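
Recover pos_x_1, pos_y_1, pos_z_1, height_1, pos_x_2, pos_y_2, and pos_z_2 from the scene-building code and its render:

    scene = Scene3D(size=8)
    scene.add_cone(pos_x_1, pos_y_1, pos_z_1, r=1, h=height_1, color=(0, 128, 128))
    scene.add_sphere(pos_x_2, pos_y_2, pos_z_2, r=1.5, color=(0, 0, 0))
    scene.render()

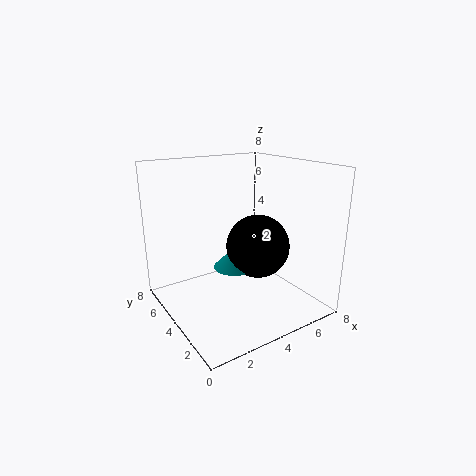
pos_x_1 = 2.5
pos_y_1 = 2
pos_z_1 = 3.5
height_1 = 1
pos_x_2 = 3.5
pos_y_2 = 1.5
pos_z_2 = 4.5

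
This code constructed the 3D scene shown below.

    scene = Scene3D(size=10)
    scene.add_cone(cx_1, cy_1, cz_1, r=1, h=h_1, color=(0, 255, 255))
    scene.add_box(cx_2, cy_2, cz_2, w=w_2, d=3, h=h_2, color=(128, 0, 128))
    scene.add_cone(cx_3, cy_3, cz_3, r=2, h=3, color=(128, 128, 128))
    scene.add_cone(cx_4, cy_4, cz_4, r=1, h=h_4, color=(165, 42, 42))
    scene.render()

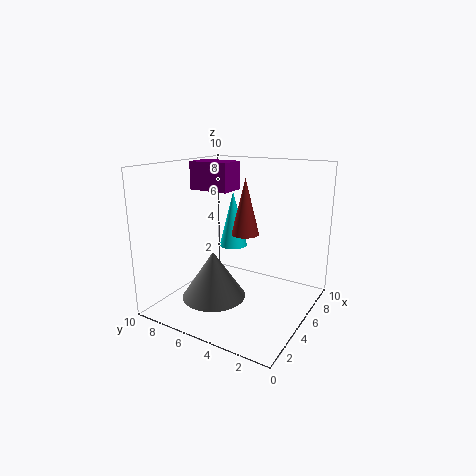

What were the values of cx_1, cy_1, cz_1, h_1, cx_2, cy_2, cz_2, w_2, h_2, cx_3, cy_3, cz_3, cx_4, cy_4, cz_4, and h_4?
cx_1 = 6
cy_1 = 6
cz_1 = 4
h_1 = 4
cx_2 = 5
cy_2 = 6
cz_2 = 8
w_2 = 2
h_2 = 2
cx_3 = 2
cy_3 = 5
cz_3 = 2
cx_4 = 6
cy_4 = 5
cz_4 = 5
h_4 = 4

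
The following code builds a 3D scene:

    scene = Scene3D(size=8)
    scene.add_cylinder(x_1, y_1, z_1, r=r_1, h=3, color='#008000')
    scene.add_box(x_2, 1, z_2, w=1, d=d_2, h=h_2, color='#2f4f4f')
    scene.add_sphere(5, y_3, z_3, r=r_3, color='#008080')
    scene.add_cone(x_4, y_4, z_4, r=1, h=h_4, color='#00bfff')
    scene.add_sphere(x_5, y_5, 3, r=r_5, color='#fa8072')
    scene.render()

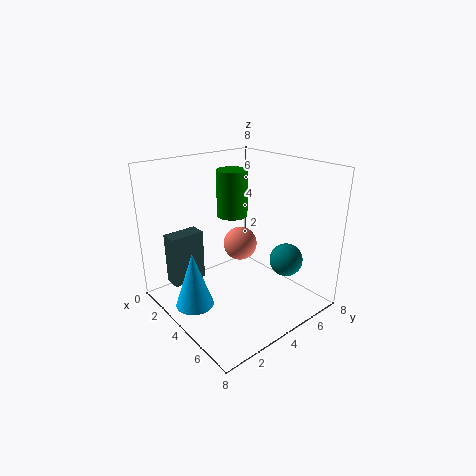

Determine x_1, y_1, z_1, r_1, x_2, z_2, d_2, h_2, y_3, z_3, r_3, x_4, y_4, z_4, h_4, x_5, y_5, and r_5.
x_1 = 1, y_1 = 6, z_1 = 4, r_1 = 1, x_2 = 1, z_2 = 1, d_2 = 2, h_2 = 3, y_3 = 7, z_3 = 2, r_3 = 1, x_4 = 4, y_4 = 1, z_4 = 1, h_4 = 3, x_5 = 3, y_5 = 5, r_5 = 1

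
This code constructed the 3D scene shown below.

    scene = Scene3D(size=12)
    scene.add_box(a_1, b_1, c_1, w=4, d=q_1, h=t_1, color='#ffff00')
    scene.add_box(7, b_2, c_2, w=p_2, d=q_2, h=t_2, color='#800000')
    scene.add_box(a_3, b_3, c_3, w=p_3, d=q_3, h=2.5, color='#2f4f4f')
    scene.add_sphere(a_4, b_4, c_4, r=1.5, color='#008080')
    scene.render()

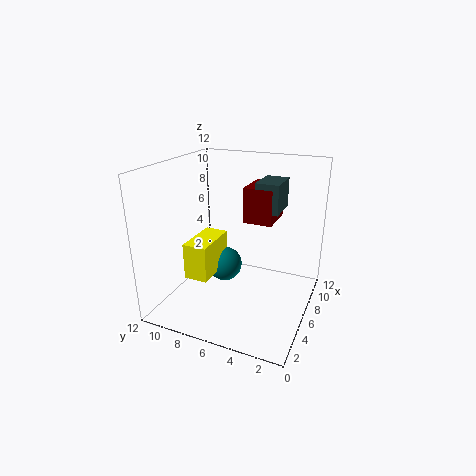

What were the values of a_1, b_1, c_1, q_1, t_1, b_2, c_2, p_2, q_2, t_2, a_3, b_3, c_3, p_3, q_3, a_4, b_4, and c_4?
a_1 = 3; b_1 = 7.5; c_1 = 3; q_1 = 2; t_1 = 3; b_2 = 3.5; c_2 = 7; p_2 = 3.5; q_2 = 2.5; t_2 = 3; a_3 = 7; b_3 = 3; c_3 = 8; p_3 = 3; q_3 = 2; a_4 = 6.5; b_4 = 7.5; c_4 = 3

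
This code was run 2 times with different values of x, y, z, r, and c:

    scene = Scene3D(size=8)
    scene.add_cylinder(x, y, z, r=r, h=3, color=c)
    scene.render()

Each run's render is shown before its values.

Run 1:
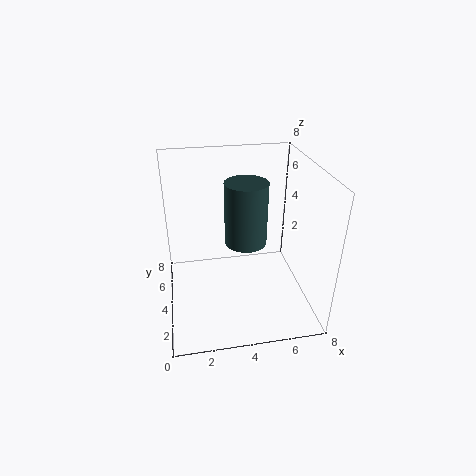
x = 4, y = 2, z = 5, r = 1, c = 'darkslategray'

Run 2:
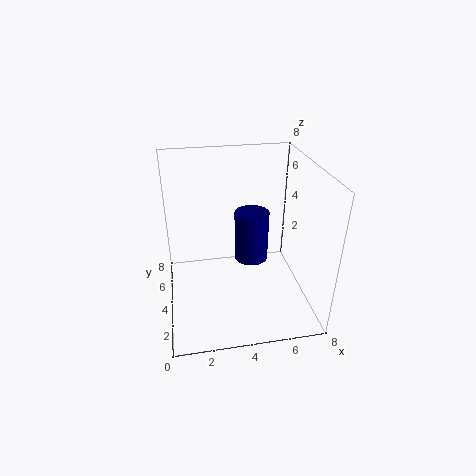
x = 5, y = 5, z = 2, r = 1, c = 'navy'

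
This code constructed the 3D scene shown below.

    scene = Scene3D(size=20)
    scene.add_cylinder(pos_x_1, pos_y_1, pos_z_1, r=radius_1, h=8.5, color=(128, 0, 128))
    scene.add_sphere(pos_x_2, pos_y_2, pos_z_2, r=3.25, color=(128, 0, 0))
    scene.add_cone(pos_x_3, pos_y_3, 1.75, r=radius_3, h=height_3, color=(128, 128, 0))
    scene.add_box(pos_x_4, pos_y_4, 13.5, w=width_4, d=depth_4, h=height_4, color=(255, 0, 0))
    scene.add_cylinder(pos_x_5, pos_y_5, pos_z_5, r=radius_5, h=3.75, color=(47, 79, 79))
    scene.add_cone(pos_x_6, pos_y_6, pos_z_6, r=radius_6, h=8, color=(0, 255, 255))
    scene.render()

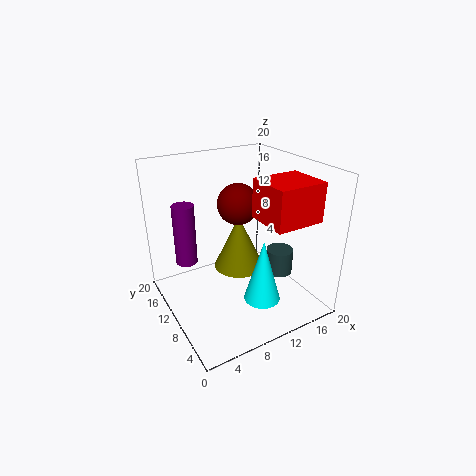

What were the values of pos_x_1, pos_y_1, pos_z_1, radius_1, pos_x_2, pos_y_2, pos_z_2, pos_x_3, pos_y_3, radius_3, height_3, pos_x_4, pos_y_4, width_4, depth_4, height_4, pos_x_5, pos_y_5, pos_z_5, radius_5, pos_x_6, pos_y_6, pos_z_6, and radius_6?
pos_x_1 = 3.5, pos_y_1 = 13.25, pos_z_1 = 6.5, radius_1 = 1.5, pos_x_2 = 13.5, pos_y_2 = 16, pos_z_2 = 12.25, pos_x_3 = 13.25, pos_y_3 = 15.25, radius_3 = 4, height_3 = 8.75, pos_x_4 = 11.25, pos_y_4 = 2.5, width_4 = 6.75, depth_4 = 6, height_4 = 5.25, pos_x_5 = 16.75, pos_y_5 = 9, pos_z_5 = 3, radius_5 = 2, pos_x_6 = 9.25, pos_y_6 = 2.75, pos_z_6 = 5, radius_6 = 2.25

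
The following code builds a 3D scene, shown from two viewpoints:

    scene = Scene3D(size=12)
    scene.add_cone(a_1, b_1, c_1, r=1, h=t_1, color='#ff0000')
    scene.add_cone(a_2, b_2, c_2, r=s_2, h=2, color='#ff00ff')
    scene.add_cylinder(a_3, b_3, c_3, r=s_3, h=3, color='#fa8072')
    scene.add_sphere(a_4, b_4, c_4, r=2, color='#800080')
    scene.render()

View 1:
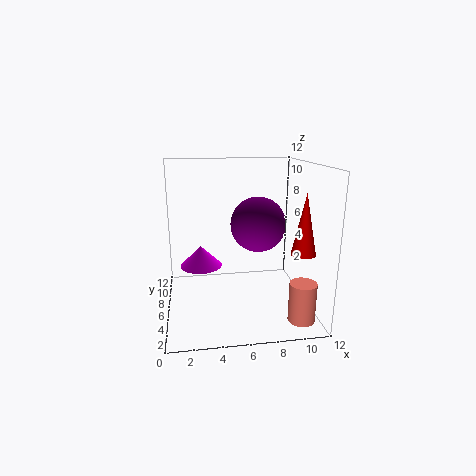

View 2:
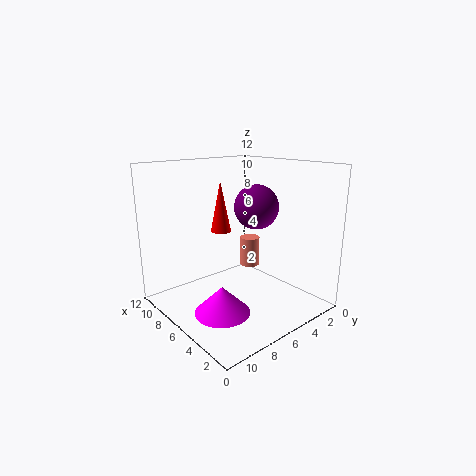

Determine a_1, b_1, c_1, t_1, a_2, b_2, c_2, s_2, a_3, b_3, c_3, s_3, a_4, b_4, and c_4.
a_1 = 11
b_1 = 4
c_1 = 5
t_1 = 5
a_2 = 3
b_2 = 10
c_2 = 2
s_2 = 2
a_3 = 10
b_3 = 1
c_3 = 1
s_3 = 1
a_4 = 7
b_4 = 3
c_4 = 8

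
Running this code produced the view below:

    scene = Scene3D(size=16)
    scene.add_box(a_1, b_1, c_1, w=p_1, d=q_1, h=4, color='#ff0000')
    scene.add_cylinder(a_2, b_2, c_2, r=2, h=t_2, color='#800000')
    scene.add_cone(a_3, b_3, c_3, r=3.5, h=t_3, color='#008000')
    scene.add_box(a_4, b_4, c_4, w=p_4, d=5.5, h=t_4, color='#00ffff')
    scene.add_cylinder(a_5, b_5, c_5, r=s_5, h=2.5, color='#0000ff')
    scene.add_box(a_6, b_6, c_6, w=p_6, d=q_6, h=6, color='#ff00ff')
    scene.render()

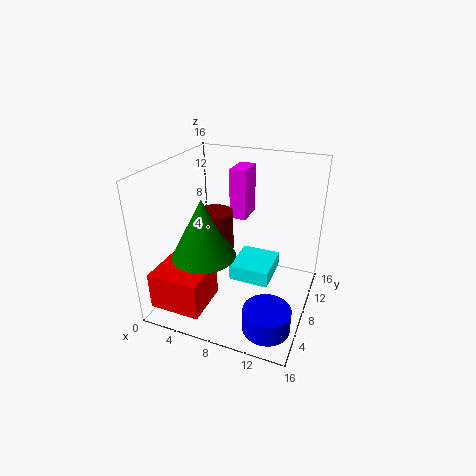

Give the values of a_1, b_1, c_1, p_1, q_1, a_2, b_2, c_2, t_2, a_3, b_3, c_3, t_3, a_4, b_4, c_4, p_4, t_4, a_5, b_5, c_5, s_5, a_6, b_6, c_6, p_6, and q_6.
a_1 = 1; b_1 = 0.5; c_1 = 2; p_1 = 5.5; q_1 = 5; a_2 = 5.5; b_2 = 7.5; c_2 = 6.5; t_2 = 4.5; a_3 = 5; b_3 = 5.5; c_3 = 6.5; t_3 = 6.5; a_4 = 6; b_4 = 10; c_4 = 0.5; p_4 = 5; t_4 = 2; a_5 = 13; b_5 = 3.5; c_5 = 0.5; s_5 = 2.5; a_6 = 5.5; b_6 = 11.5; c_6 = 8.5; p_6 = 2; q_6 = 3.5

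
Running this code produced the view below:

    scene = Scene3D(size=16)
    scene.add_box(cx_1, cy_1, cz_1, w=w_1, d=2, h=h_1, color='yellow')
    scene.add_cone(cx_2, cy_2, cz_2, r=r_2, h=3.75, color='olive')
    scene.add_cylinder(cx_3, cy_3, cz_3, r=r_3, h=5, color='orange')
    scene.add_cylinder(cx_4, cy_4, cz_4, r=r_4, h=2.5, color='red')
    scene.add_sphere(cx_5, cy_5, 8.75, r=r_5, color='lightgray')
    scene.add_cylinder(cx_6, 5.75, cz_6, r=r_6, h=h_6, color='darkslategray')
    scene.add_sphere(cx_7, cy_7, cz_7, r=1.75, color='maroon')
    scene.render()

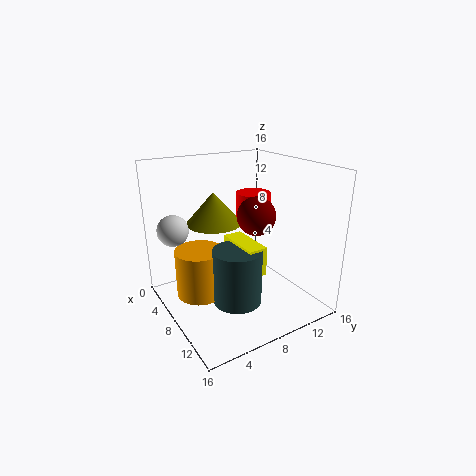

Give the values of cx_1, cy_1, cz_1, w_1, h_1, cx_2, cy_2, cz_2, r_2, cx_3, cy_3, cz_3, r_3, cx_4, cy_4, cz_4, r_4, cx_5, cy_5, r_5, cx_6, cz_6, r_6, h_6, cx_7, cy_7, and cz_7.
cx_1 = 8, cy_1 = 6.25, cz_1 = 5.75, w_1 = 5, h_1 = 3, cx_2 = 4.25, cy_2 = 7, cz_2 = 8.75, r_2 = 3.25, cx_3 = 8.5, cy_3 = 3, cz_3 = 3, r_3 = 2.5, cx_4 = 9.75, cy_4 = 8.75, cz_4 = 11, r_4 = 1.75, cx_5 = 4, cy_5 = 2, r_5 = 1.75, cx_6 = 11.5, cz_6 = 2.75, r_6 = 2.5, h_6 = 5.75, cx_7 = 13.5, cy_7 = 6.5, cz_7 = 12.5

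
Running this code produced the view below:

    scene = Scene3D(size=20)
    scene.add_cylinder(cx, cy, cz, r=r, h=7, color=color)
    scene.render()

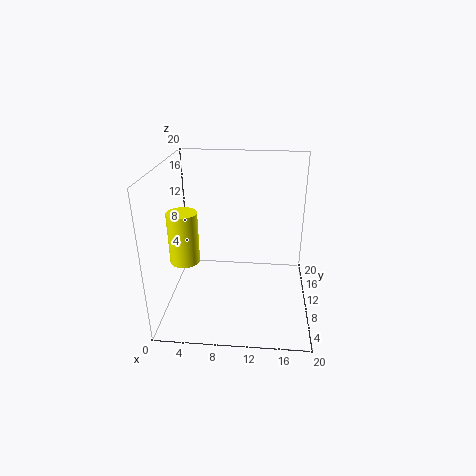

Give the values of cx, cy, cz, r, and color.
cx = 3; cy = 7.5; cz = 7.5; r = 2; color = 'yellow'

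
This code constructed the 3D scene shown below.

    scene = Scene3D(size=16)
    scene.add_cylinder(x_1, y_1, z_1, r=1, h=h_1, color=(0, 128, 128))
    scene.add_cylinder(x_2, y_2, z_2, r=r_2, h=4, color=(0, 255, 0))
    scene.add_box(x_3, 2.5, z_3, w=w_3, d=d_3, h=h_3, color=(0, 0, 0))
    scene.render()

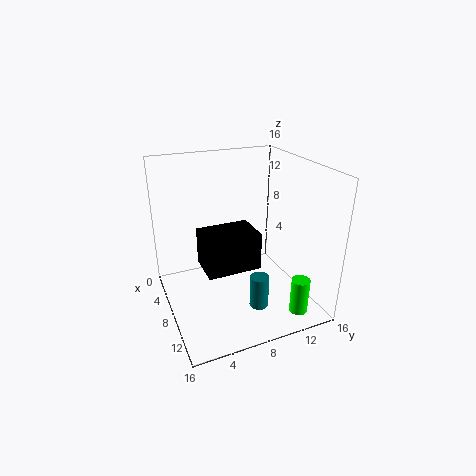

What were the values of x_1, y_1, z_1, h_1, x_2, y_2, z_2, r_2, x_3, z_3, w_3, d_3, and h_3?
x_1 = 12.5, y_1 = 8.5, z_1 = 2, h_1 = 3.5, x_2 = 13.5, y_2 = 13, z_2 = 0.5, r_2 = 1, x_3 = 11, z_3 = 8, w_3 = 3.5, d_3 = 5, h_3 = 3.5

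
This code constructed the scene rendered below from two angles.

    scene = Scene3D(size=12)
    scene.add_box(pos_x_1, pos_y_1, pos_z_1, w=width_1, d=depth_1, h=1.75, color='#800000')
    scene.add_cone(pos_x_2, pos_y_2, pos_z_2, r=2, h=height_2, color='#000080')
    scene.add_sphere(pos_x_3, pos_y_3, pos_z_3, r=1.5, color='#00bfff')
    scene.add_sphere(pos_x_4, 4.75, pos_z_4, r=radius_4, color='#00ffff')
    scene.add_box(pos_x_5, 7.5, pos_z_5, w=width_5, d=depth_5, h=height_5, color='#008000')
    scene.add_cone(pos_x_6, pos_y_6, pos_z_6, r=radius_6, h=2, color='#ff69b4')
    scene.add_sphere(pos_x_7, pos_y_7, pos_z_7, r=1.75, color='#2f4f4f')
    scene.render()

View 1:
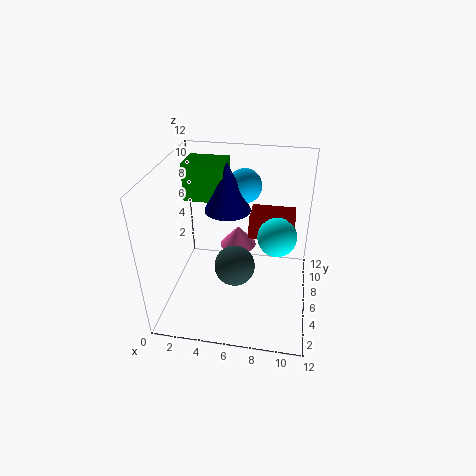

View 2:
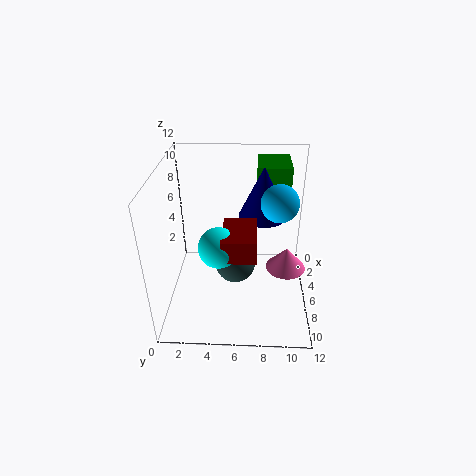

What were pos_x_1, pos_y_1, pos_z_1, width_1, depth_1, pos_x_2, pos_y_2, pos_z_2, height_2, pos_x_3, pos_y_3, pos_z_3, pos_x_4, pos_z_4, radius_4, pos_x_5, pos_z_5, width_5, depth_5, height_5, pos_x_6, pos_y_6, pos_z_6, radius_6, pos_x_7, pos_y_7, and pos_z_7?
pos_x_1 = 7
pos_y_1 = 5
pos_z_1 = 6.75
width_1 = 3.5
depth_1 = 2.5
pos_x_2 = 4.75
pos_y_2 = 8
pos_z_2 = 7.5
height_2 = 4.25
pos_x_3 = 6
pos_y_3 = 9.25
pos_z_3 = 9.25
pos_x_4 = 9.25
pos_z_4 = 7.25
radius_4 = 1.5
pos_x_5 = 1
pos_z_5 = 8.25
width_5 = 3.5
depth_5 = 2.75
height_5 = 3.25
pos_x_6 = 5.25
pos_y_6 = 10.25
pos_z_6 = 2.5
radius_6 = 1.75
pos_x_7 = 5.75
pos_y_7 = 5.75
pos_z_7 = 3.25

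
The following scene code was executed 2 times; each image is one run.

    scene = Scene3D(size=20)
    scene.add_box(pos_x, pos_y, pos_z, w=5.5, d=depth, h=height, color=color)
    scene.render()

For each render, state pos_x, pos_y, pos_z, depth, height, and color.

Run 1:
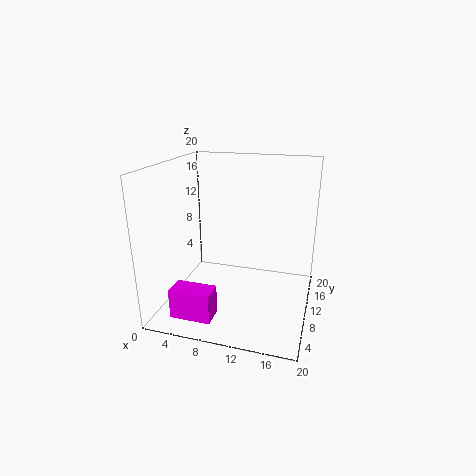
pos_x = 3
pos_y = 2
pos_z = 1
depth = 3
height = 4
color = 'magenta'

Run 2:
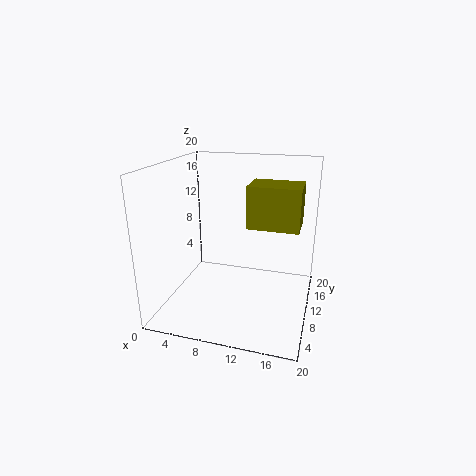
pos_x = 13.5
pos_y = 1
pos_z = 15
depth = 4
height = 4.5
color = 'olive'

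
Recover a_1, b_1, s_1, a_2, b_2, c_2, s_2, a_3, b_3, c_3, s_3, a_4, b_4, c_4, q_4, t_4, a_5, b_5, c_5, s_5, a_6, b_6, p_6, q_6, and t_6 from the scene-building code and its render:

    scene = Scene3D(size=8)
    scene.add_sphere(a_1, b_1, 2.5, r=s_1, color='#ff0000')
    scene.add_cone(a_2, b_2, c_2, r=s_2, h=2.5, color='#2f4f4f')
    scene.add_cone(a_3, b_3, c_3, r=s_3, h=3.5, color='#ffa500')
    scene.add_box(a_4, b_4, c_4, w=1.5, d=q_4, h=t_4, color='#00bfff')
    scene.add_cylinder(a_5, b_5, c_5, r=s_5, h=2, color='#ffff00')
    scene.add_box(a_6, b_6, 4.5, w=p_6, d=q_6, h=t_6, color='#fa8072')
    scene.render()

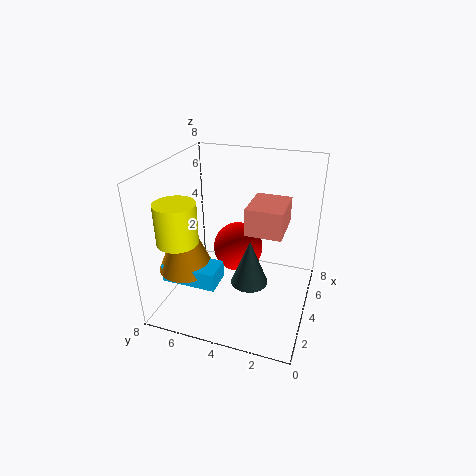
a_1 = 5.5, b_1 = 4.5, s_1 = 1.5, a_2 = 3, b_2 = 3, c_2 = 2, s_2 = 1, a_3 = 2.5, b_3 = 6.5, c_3 = 2.5, s_3 = 1.5, a_4 = 1.5, b_4 = 4.5, c_4 = 2, q_4 = 3, t_4 = 1, a_5 = 1, b_5 = 6, c_5 = 5, s_5 = 1, a_6 = 3.5, b_6 = 1.5, p_6 = 2.5, q_6 = 2, t_6 = 1.5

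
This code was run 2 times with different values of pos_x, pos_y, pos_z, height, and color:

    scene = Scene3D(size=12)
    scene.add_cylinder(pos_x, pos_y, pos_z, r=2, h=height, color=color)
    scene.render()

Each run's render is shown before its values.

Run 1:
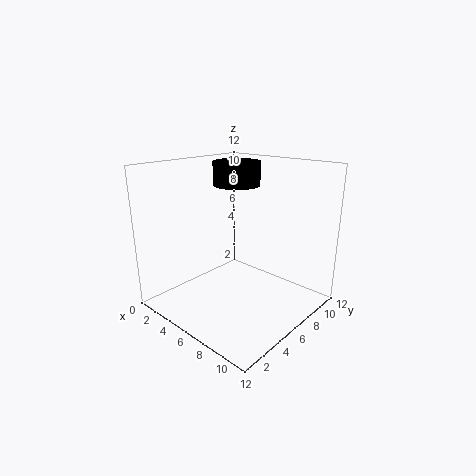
pos_x = 4.5
pos_y = 7.5
pos_z = 10
height = 2
color = 'black'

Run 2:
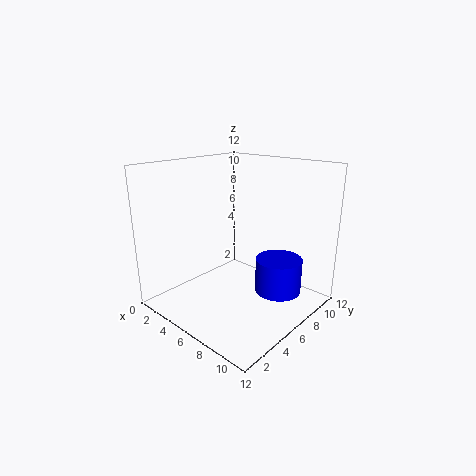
pos_x = 8.5
pos_y = 8.5
pos_z = 1
height = 3
color = 'blue'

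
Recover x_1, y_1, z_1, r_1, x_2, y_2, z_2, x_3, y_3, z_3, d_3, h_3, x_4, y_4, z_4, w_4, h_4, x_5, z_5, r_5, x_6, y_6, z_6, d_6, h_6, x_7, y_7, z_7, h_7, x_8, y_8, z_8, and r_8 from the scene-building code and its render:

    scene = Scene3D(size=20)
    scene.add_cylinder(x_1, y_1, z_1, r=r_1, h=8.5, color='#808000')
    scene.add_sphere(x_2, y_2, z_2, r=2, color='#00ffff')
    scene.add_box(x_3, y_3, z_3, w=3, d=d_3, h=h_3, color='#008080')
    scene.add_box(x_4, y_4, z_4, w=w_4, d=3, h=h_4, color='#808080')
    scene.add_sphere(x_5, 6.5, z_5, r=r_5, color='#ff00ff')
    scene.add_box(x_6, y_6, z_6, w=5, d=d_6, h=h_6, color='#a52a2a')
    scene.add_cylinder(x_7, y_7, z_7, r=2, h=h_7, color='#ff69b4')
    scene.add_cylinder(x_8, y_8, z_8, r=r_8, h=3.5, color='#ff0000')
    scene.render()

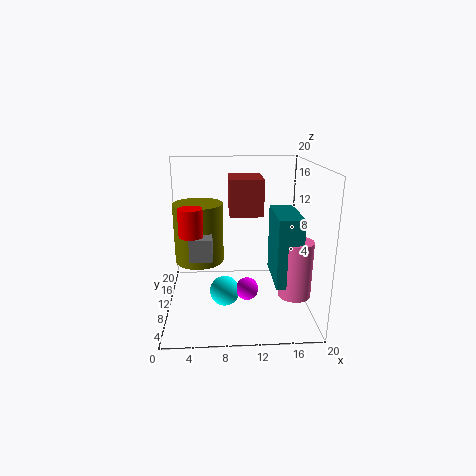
x_1 = 4.5
y_1 = 12
z_1 = 6
r_1 = 3.5
x_2 = 8
y_2 = 7
z_2 = 3.5
x_3 = 14
y_3 = 1.5
z_3 = 6.5
d_3 = 7
h_3 = 8.5
x_4 = 3.5
y_4 = 6.5
z_4 = 8
w_4 = 3
h_4 = 3
x_5 = 11
z_5 = 4
r_5 = 1.5
x_6 = 9
y_6 = 13
z_6 = 12
d_6 = 6
h_6 = 5.5
x_7 = 16.5
y_7 = 3
z_7 = 5
h_7 = 7
x_8 = 4
y_8 = 5.5
z_8 = 12
r_8 = 1.5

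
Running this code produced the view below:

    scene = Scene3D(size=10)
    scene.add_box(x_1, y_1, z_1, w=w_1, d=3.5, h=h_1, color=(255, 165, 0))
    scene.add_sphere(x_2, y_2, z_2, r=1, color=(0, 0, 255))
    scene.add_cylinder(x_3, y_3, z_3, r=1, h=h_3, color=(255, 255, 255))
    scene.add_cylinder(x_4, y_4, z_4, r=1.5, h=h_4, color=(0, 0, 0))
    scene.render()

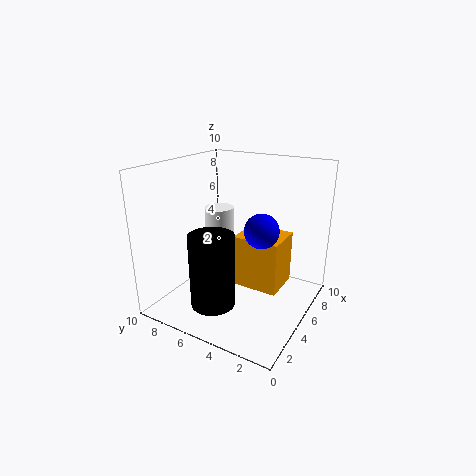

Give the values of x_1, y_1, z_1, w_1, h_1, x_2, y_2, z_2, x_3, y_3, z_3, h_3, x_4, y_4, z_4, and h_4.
x_1 = 6
y_1 = 2.5
z_1 = 0.5
w_1 = 3
h_1 = 4
x_2 = 2.5
y_2 = 2
z_2 = 7
x_3 = 5
y_3 = 6.5
z_3 = 3
h_3 = 4
x_4 = 2.5
y_4 = 5.5
z_4 = 1
h_4 = 5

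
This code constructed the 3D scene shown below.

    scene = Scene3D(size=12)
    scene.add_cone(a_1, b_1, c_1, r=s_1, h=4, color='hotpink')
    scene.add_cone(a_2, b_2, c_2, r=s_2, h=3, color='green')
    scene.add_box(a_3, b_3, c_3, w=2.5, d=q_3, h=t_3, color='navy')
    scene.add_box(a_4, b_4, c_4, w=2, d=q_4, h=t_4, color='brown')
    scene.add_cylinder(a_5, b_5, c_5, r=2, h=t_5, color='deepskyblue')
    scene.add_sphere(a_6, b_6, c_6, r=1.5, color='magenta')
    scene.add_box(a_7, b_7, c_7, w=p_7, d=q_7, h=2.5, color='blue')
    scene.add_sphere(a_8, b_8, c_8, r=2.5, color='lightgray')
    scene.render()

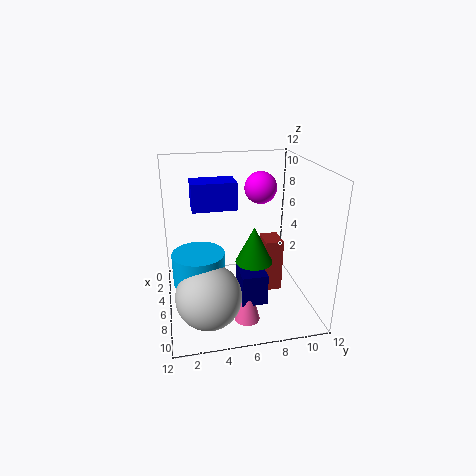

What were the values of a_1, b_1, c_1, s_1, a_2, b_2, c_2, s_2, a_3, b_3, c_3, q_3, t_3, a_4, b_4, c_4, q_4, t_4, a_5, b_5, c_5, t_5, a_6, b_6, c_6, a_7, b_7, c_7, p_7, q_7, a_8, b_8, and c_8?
a_1 = 9.5, b_1 = 6, c_1 = 0.5, s_1 = 1, a_2 = 7.5, b_2 = 7, c_2 = 4.5, s_2 = 1.5, a_3 = 7.5, b_3 = 5.5, c_3 = 2, q_3 = 2, t_3 = 2.5, a_4 = 5.5, b_4 = 8, c_4 = 1.5, q_4 = 1.5, t_4 = 4.5, a_5 = 8, b_5 = 2.5, c_5 = 3.5, t_5 = 2.5, a_6 = 2, b_6 = 9, c_6 = 9, a_7 = 1, b_7 = 2.5, c_7 = 7.5, p_7 = 2.5, q_7 = 4, a_8 = 9.5, b_8 = 3, c_8 = 3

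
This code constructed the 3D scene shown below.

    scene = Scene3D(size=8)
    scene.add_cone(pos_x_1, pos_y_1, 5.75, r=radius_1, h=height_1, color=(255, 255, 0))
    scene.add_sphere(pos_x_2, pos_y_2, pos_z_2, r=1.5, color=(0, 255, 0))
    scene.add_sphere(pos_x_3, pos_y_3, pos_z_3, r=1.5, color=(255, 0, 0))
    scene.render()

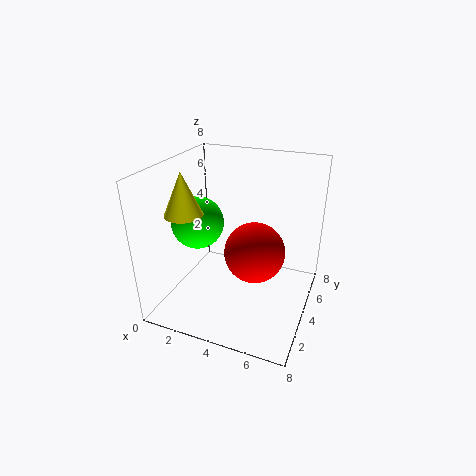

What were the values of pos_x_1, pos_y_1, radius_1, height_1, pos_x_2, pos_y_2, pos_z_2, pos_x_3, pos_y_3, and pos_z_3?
pos_x_1 = 1.75; pos_y_1 = 2.25; radius_1 = 1; height_1 = 2.25; pos_x_2 = 1.5; pos_y_2 = 4; pos_z_2 = 4.5; pos_x_3 = 5.5; pos_y_3 = 2.5; pos_z_3 = 4.25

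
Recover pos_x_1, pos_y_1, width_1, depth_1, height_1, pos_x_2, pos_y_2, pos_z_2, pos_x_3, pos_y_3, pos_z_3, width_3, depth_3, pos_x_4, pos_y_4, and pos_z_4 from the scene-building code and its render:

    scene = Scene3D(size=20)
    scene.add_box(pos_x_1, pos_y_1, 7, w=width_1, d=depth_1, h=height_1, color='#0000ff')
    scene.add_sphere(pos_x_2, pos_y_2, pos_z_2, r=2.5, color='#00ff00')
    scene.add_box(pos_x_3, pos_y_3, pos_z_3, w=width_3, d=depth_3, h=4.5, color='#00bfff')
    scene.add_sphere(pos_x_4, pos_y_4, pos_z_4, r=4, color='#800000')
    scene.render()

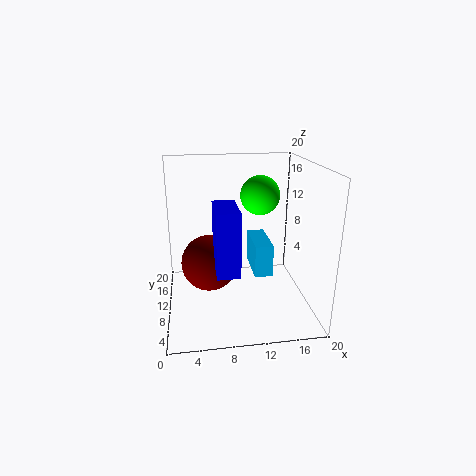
pos_x_1 = 6.5, pos_y_1 = 4, width_1 = 3, depth_1 = 6, height_1 = 8.5, pos_x_2 = 12.5, pos_y_2 = 8, pos_z_2 = 16.5, pos_x_3 = 12, pos_y_3 = 7.5, pos_z_3 = 5, width_3 = 2.5, depth_3 = 6.5, pos_x_4 = 6, pos_y_4 = 11, pos_z_4 = 6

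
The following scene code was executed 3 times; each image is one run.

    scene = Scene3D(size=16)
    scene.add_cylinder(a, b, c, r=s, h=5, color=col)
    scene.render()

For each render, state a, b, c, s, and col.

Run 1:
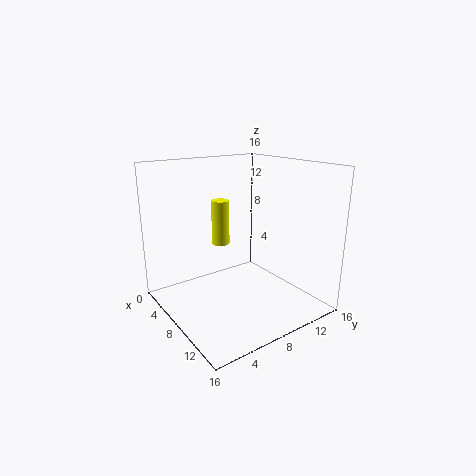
a = 6; b = 7; c = 7; s = 1; col = 'yellow'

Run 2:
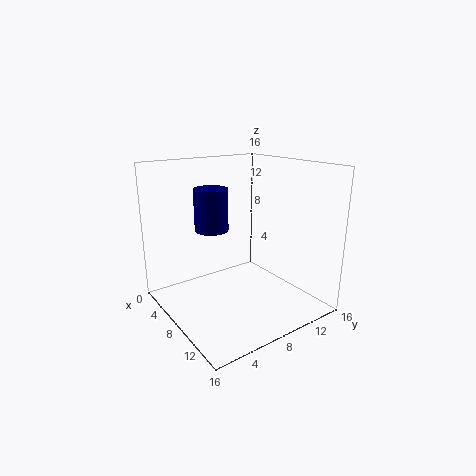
a = 4; b = 7; c = 8; s = 2; col = 'navy'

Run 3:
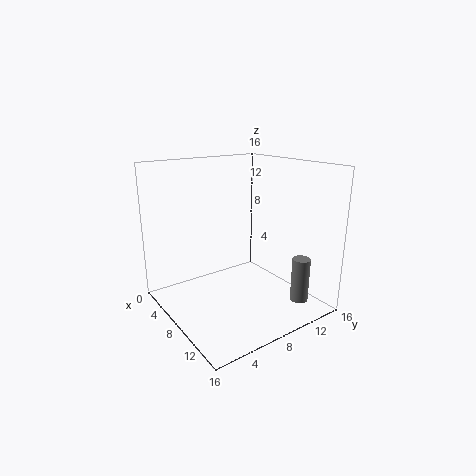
a = 13; b = 13; c = 1; s = 1; col = 'gray'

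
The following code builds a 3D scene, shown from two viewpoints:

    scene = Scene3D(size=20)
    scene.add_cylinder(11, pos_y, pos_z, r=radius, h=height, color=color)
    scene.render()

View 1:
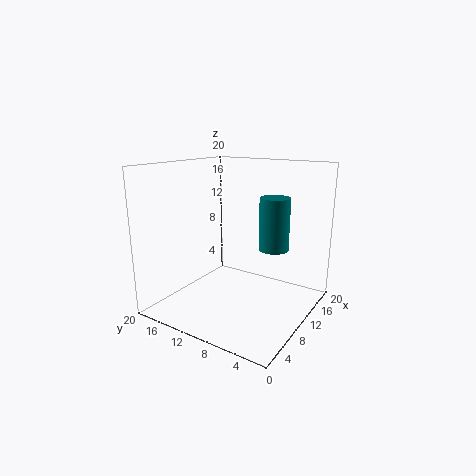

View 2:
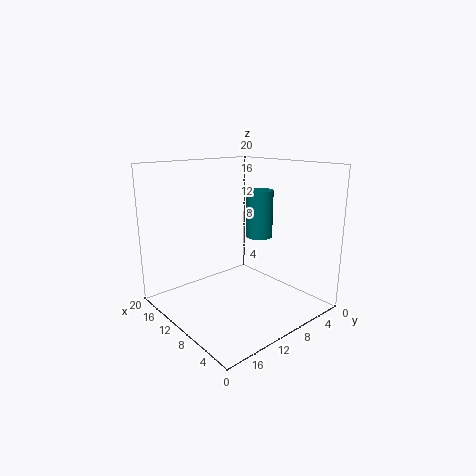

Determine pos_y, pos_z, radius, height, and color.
pos_y = 5, pos_z = 9, radius = 2, height = 7, color = 'teal'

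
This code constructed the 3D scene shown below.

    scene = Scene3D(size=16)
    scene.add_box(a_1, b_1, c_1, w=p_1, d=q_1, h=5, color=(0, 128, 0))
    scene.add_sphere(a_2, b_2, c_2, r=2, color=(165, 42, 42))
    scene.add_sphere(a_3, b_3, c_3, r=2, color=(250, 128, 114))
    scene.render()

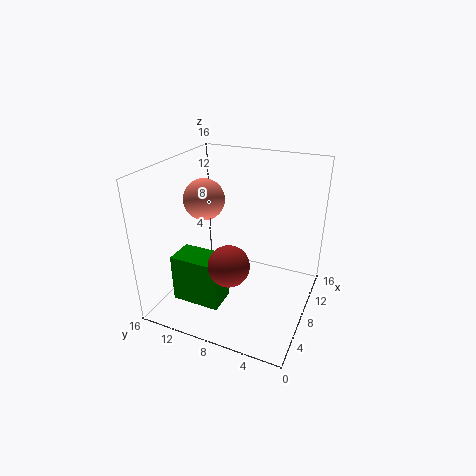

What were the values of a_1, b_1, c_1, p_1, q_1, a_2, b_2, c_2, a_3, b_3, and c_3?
a_1 = 1.5, b_1 = 7.5, c_1 = 3, p_1 = 3, q_1 = 5, a_2 = 2.5, b_2 = 6.5, c_2 = 8, a_3 = 4.5, b_3 = 10, c_3 = 13.5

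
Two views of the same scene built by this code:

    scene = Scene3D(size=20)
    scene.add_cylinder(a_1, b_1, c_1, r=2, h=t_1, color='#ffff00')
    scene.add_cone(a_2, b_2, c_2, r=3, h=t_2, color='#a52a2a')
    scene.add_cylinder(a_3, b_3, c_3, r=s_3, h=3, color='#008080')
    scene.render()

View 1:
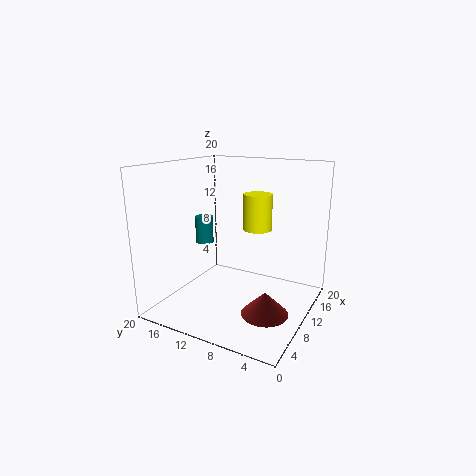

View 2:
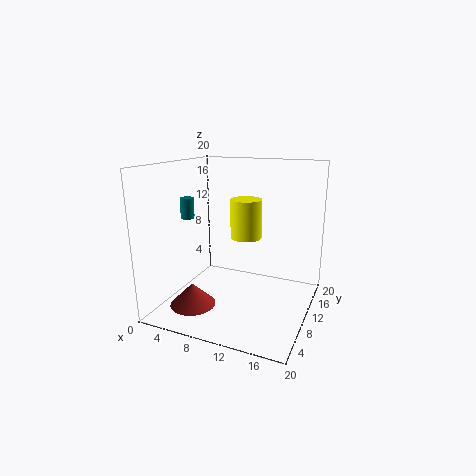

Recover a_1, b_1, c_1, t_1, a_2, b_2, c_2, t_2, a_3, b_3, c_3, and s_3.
a_1 = 12, b_1 = 8, c_1 = 11, t_1 = 5, a_2 = 6, b_2 = 4, c_2 = 2, t_2 = 3, a_3 = 2, b_3 = 10, c_3 = 12, s_3 = 1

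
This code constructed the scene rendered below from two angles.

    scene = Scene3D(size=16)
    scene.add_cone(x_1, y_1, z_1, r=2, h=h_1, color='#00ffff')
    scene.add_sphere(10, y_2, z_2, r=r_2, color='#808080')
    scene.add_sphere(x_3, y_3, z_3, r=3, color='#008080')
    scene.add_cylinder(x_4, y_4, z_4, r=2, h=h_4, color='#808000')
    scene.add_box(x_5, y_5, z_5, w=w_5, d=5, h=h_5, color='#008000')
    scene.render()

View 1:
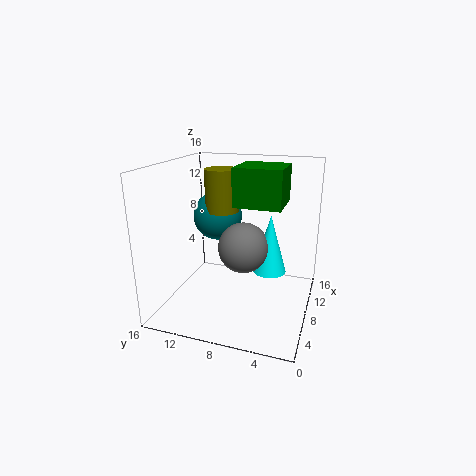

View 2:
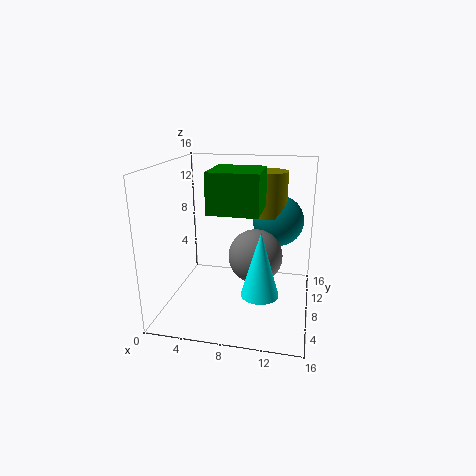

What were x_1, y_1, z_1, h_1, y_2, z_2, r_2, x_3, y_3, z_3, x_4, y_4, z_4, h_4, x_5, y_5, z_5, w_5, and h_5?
x_1 = 11; y_1 = 5; z_1 = 3; h_1 = 7; y_2 = 8; z_2 = 6; r_2 = 3; x_3 = 12; y_3 = 12; z_3 = 9; x_4 = 11; y_4 = 11; z_4 = 10; h_4 = 5; x_5 = 6; y_5 = 3; z_5 = 12; w_5 = 5; h_5 = 4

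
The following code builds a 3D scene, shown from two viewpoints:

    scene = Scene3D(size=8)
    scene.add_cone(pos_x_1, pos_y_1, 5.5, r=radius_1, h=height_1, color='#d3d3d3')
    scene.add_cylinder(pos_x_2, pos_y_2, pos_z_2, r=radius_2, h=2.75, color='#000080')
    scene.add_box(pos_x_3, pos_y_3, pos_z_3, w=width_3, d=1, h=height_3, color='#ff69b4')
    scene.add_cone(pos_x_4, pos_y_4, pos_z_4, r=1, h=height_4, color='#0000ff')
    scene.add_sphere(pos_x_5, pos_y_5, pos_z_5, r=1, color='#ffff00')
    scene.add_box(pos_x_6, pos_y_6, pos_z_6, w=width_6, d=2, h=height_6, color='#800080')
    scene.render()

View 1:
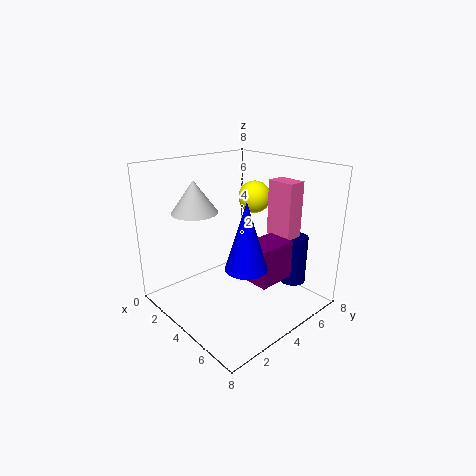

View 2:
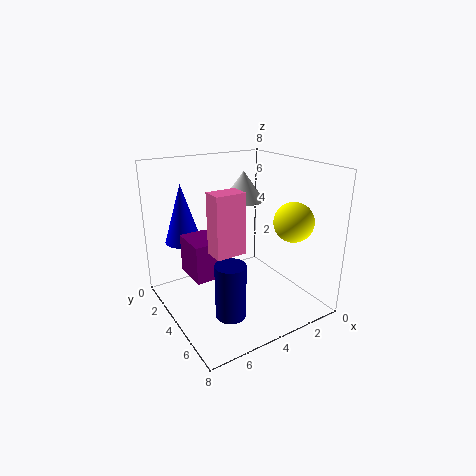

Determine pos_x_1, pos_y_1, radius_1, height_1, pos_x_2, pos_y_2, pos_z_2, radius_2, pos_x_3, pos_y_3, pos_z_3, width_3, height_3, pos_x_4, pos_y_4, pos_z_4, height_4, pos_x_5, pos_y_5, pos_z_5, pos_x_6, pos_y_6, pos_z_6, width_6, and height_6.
pos_x_1 = 2.5, pos_y_1 = 2.25, radius_1 = 1.25, height_1 = 1.75, pos_x_2 = 6, pos_y_2 = 6.5, pos_z_2 = 1.25, radius_2 = 0.75, pos_x_3 = 5, pos_y_3 = 5.25, pos_z_3 = 4.25, width_3 = 1.5, height_3 = 3, pos_x_4 = 6.5, pos_y_4 = 2.25, pos_z_4 = 3.75, height_4 = 3.25, pos_x_5 = 2.5, pos_y_5 = 6.75, pos_z_5 = 5.5, pos_x_6 = 5.5, pos_y_6 = 3, pos_z_6 = 2.5, width_6 = 1.5, height_6 = 2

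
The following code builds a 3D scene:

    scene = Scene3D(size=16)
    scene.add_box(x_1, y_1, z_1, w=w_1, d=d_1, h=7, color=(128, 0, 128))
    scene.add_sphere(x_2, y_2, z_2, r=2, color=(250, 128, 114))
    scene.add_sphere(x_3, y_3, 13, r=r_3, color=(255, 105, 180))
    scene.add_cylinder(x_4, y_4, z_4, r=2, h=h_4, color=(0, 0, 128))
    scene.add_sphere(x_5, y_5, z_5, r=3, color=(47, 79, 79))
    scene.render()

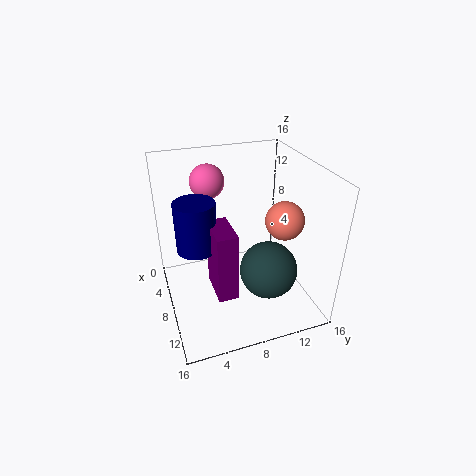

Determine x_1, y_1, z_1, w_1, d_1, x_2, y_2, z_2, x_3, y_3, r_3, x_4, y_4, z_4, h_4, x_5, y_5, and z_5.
x_1 = 10, y_1 = 4, z_1 = 5, w_1 = 4, d_1 = 2, x_2 = 11, y_2 = 12, z_2 = 11, x_3 = 3, y_3 = 6, r_3 = 2, x_4 = 10, y_4 = 3, z_4 = 9, h_4 = 5, x_5 = 12, y_5 = 10, z_5 = 6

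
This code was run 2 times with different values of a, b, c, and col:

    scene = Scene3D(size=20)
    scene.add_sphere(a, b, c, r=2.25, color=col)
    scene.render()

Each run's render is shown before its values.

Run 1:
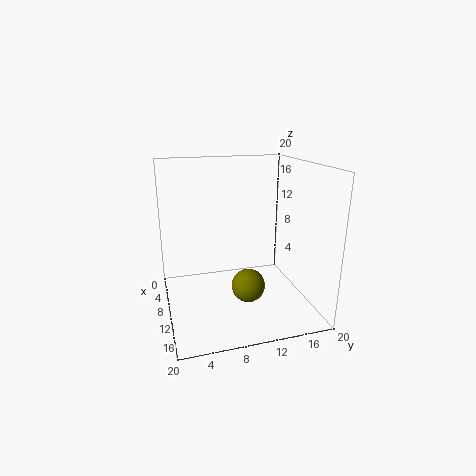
a = 13.25; b = 10.5; c = 4.25; col = 'olive'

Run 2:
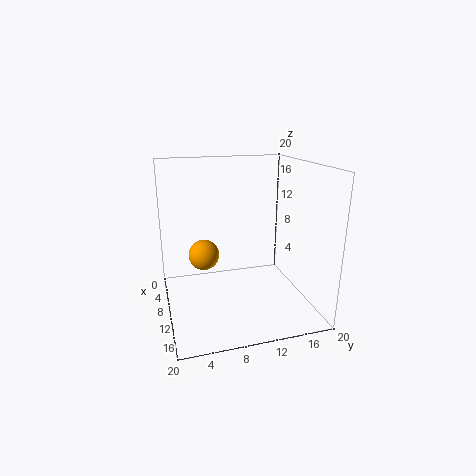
a = 6.5; b = 5.75; c = 6.5; col = 'orange'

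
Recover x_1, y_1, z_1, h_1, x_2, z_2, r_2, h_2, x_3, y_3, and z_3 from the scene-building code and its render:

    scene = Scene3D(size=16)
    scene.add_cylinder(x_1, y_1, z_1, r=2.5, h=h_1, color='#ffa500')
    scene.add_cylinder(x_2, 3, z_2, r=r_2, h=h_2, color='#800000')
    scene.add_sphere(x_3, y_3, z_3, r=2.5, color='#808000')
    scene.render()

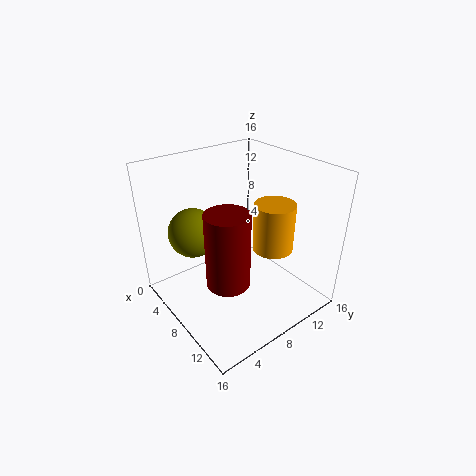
x_1 = 8, y_1 = 13.5, z_1 = 4.5, h_1 = 6, x_2 = 13, z_2 = 7.5, r_2 = 2, h_2 = 7, x_3 = 7, y_3 = 3, z_3 = 10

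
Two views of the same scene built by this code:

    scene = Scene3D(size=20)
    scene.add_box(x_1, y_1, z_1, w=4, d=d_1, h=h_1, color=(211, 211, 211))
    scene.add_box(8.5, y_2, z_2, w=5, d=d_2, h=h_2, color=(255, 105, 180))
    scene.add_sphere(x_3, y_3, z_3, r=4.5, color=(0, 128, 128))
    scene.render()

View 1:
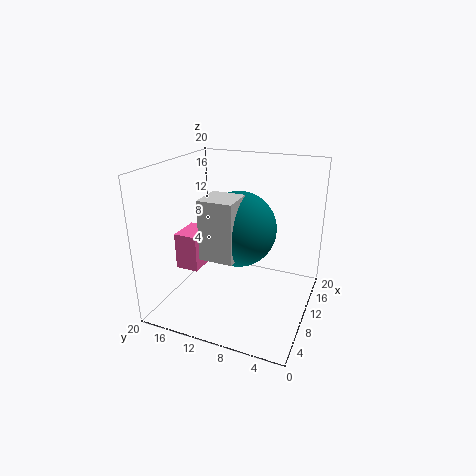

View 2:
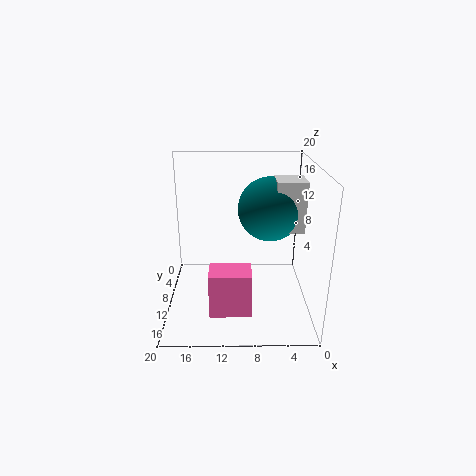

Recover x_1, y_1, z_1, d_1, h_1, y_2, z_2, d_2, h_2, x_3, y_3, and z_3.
x_1 = 1
y_1 = 7
z_1 = 11
d_1 = 4
h_1 = 7
y_2 = 16
z_2 = 4
d_2 = 3.5
h_2 = 5.5
x_3 = 5.5
y_3 = 8
z_3 = 13.5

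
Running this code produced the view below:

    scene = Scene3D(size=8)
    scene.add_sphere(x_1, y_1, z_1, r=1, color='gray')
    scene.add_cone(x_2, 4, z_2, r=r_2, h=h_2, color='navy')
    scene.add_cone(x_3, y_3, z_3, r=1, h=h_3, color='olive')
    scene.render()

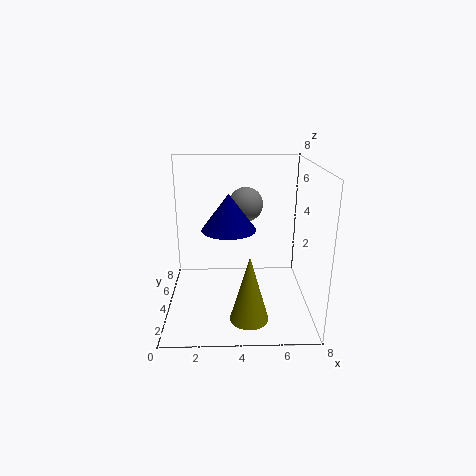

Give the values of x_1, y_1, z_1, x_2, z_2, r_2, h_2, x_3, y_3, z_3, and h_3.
x_1 = 4.5
y_1 = 5.5
z_1 = 5.5
x_2 = 3.5
z_2 = 4.5
r_2 = 1.5
h_2 = 2
x_3 = 4.5
y_3 = 1.5
z_3 = 0.5
h_3 = 3.5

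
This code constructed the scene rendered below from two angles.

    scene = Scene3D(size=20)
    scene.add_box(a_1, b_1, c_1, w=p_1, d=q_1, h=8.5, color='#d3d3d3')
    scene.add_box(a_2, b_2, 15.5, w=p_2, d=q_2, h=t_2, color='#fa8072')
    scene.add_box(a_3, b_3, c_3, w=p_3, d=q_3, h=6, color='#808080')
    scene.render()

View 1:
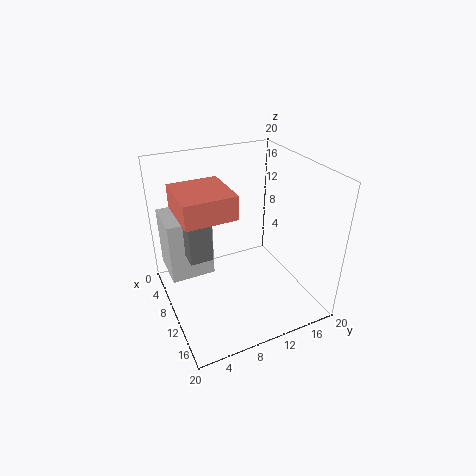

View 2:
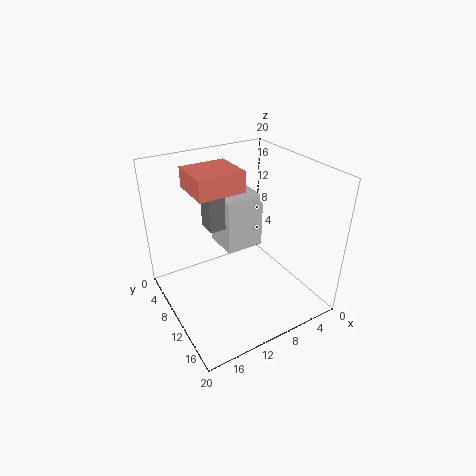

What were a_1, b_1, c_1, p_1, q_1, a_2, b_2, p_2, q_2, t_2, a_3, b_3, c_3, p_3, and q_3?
a_1 = 3.5, b_1 = 0.5, c_1 = 5, p_1 = 6, q_1 = 6, a_2 = 7.5, b_2 = 1.5, p_2 = 7, q_2 = 6.5, t_2 = 3, a_3 = 9.5, b_3 = 2.5, c_3 = 9, p_3 = 2.5, q_3 = 3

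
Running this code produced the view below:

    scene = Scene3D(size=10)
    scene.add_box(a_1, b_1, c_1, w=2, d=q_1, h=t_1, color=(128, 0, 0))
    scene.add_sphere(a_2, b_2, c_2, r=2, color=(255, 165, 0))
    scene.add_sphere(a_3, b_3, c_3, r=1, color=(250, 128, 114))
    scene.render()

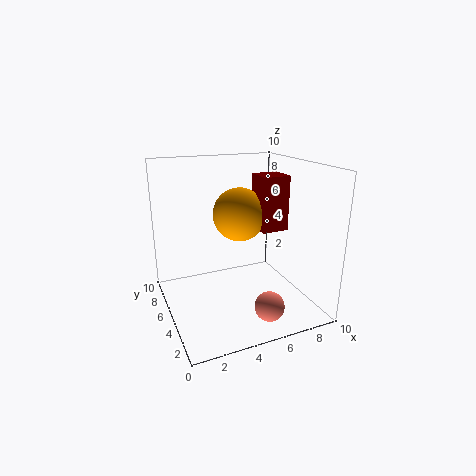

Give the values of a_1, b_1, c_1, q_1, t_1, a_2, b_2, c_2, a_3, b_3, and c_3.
a_1 = 7
b_1 = 5
c_1 = 5
q_1 = 2
t_1 = 4
a_2 = 6
b_2 = 7
c_2 = 6
a_3 = 6
b_3 = 2
c_3 = 1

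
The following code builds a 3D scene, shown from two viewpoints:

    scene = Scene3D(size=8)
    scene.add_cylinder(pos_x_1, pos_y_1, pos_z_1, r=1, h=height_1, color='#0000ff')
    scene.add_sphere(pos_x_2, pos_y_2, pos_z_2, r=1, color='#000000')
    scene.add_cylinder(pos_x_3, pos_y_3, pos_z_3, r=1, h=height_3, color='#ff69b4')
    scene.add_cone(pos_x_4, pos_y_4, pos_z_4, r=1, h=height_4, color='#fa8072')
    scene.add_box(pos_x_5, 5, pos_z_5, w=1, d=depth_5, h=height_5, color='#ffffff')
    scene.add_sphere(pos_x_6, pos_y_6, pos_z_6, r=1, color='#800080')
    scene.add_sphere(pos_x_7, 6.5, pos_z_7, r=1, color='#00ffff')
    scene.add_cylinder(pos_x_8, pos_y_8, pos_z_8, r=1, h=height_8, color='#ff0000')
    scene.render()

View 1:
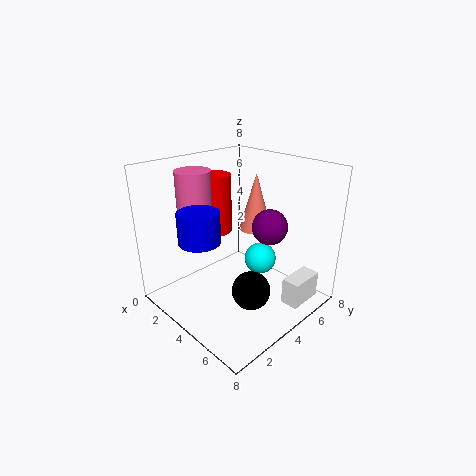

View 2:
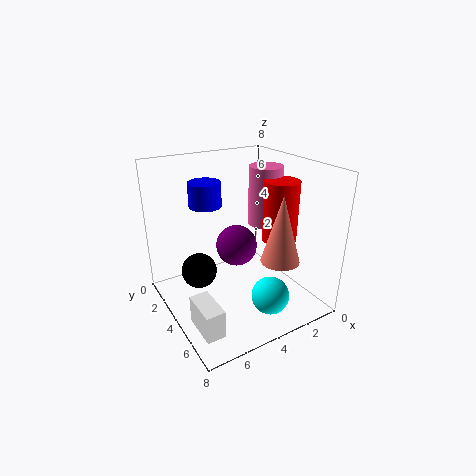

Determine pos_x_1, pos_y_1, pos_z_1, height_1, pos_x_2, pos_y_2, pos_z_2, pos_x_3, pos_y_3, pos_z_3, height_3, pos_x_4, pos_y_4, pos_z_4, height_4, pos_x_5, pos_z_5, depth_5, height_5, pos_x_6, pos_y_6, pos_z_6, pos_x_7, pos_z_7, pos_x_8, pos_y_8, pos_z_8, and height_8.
pos_x_1 = 4.5
pos_y_1 = 1
pos_z_1 = 5
height_1 = 1.5
pos_x_2 = 6
pos_y_2 = 3
pos_z_2 = 2
pos_x_3 = 1.5
pos_y_3 = 3
pos_z_3 = 4
height_3 = 3.5
pos_x_4 = 3
pos_y_4 = 6.5
pos_z_4 = 3.5
height_4 = 3.5
pos_x_5 = 6.5
pos_z_5 = 0.5
depth_5 = 2
height_5 = 1.5
pos_x_6 = 5
pos_y_6 = 5.5
pos_z_6 = 4.5
pos_x_7 = 3.5
pos_z_7 = 1.5
pos_x_8 = 1.5
pos_y_8 = 4.5
pos_z_8 = 3.5
height_8 = 3.5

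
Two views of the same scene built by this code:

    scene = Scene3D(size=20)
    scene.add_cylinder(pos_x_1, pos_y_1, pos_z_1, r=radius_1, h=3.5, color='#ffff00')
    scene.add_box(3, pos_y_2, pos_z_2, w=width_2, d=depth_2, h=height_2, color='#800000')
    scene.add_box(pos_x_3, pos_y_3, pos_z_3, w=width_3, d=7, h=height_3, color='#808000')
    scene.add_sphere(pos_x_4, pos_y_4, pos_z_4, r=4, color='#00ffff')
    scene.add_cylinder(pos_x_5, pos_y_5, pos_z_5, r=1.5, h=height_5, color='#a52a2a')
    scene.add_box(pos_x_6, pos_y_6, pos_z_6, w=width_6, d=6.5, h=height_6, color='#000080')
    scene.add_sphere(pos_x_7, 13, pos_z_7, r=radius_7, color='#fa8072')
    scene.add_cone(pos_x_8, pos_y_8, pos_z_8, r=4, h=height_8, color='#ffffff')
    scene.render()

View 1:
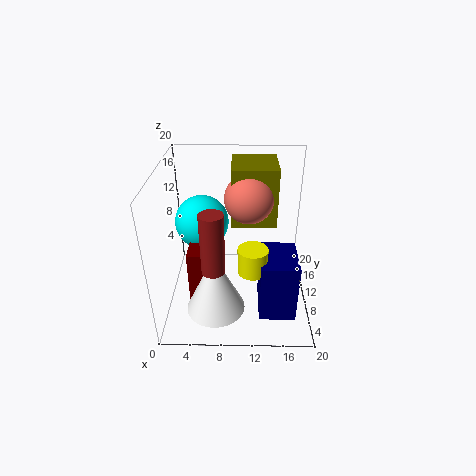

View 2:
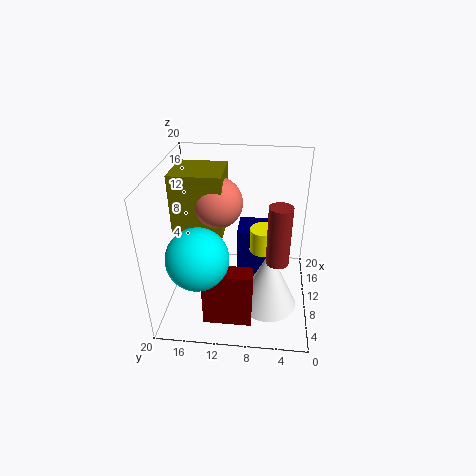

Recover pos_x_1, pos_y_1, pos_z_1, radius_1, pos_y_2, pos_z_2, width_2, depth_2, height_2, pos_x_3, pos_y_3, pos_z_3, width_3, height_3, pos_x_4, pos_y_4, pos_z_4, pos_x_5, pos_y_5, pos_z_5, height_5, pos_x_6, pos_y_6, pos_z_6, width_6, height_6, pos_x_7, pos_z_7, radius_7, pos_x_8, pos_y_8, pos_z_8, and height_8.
pos_x_1 = 12, pos_y_1 = 6.5, pos_z_1 = 7, radius_1 = 2, pos_y_2 = 7.5, pos_z_2 = 0.5, width_2 = 2.5, depth_2 = 6.5, height_2 = 8, pos_x_3 = 9, pos_y_3 = 12, pos_z_3 = 10.5, width_3 = 6.5, height_3 = 8.5, pos_x_4 = 4.5, pos_y_4 = 14.5, pos_z_4 = 10, pos_x_5 = 7, pos_y_5 = 4.5, pos_z_5 = 8.5, height_5 = 8, pos_x_6 = 13, pos_y_6 = 4, pos_z_6 = 0.5, width_6 = 5, height_6 = 8.5, pos_x_7 = 11.5, pos_z_7 = 14.5, radius_7 = 3.5, pos_x_8 = 7, pos_y_8 = 5.5, pos_z_8 = 1.5, height_8 = 8.5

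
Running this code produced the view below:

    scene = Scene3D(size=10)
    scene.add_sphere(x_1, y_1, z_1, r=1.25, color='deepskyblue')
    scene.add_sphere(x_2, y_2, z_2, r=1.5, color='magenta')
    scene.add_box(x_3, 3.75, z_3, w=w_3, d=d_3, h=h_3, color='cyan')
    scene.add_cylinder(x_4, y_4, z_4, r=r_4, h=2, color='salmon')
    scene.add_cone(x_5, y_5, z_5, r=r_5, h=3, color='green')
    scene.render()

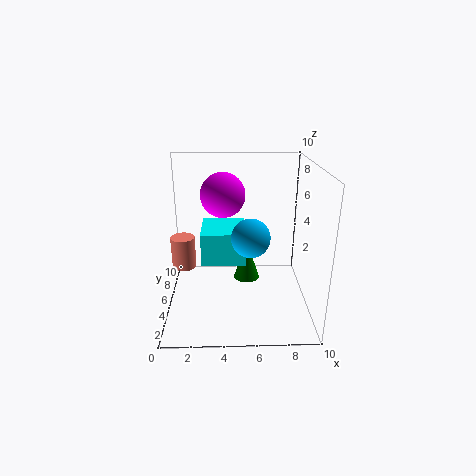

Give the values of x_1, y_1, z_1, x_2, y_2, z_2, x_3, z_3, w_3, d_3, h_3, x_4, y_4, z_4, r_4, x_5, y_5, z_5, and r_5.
x_1 = 5.75; y_1 = 3.25; z_1 = 5.75; x_2 = 4; y_2 = 5.25; z_2 = 8; x_3 = 2.5; z_3 = 3.5; w_3 = 3; d_3 = 3.25; h_3 = 2.25; x_4 = 1.5; y_4 = 3; z_4 = 4; r_4 = 0.75; x_5 = 5.75; y_5 = 7; z_5 = 0.75; r_5 = 1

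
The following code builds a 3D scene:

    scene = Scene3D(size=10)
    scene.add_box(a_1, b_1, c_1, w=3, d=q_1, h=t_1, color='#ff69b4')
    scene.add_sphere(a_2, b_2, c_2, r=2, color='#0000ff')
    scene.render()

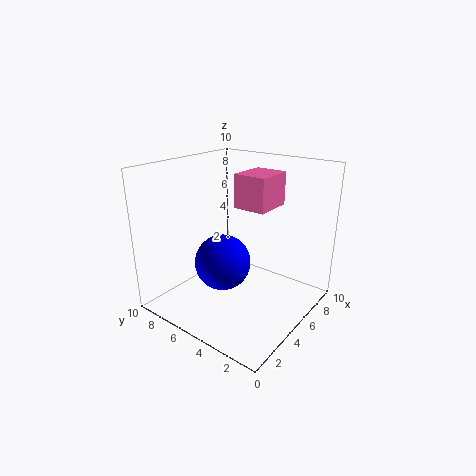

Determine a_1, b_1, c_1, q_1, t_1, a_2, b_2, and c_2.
a_1 = 6.5
b_1 = 4
c_1 = 6.5
q_1 = 2.5
t_1 = 2.5
a_2 = 4.5
b_2 = 6
c_2 = 3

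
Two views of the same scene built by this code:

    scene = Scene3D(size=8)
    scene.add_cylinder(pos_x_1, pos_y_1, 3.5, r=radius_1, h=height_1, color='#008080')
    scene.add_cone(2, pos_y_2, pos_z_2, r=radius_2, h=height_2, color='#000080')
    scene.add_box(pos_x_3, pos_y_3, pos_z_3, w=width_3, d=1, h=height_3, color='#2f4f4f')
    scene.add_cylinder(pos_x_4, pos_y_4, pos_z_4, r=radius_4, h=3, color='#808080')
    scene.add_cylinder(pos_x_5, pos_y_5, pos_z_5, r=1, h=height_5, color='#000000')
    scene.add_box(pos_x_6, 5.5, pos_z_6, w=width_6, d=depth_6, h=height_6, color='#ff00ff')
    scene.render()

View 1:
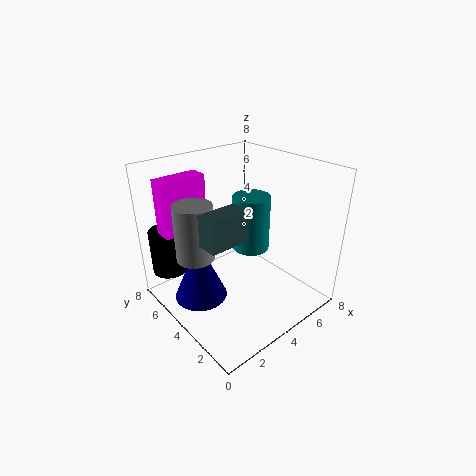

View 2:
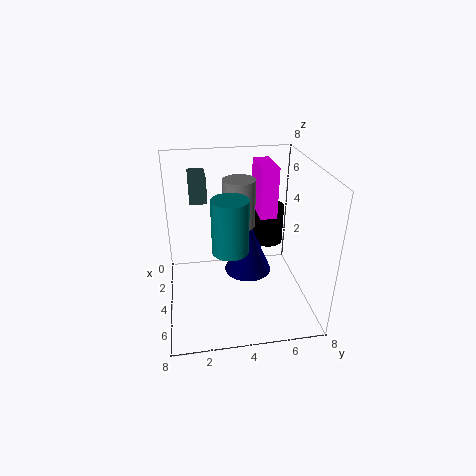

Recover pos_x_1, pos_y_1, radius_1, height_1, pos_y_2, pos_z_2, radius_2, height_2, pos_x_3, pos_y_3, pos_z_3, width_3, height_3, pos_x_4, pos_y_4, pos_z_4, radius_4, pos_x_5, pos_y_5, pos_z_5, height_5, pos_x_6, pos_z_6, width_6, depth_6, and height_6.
pos_x_1 = 4.5; pos_y_1 = 3.5; radius_1 = 1; height_1 = 3; pos_y_2 = 5; pos_z_2 = 0.5; radius_2 = 1.5; height_2 = 3.5; pos_x_3 = 0.5; pos_y_3 = 1.5; pos_z_3 = 5.5; width_3 = 2; height_3 = 1.5; pos_x_4 = 1.5; pos_y_4 = 4.5; pos_z_4 = 3.5; radius_4 = 1; pos_x_5 = 1; pos_y_5 = 6.5; pos_z_5 = 2; height_5 = 2.5; pos_x_6 = 0.5; pos_z_6 = 4.5; width_6 = 2.5; depth_6 = 1; height_6 = 3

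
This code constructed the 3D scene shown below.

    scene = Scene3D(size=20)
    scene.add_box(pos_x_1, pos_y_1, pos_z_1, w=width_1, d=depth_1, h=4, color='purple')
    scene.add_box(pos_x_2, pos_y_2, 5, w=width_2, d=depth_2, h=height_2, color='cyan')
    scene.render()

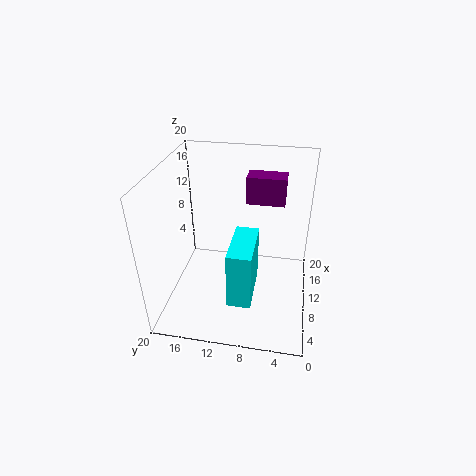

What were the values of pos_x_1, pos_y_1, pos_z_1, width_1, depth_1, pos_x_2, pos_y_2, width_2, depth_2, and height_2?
pos_x_1 = 13.5
pos_y_1 = 4
pos_z_1 = 13.5
width_1 = 3
depth_1 = 5.5
pos_x_2 = 2
pos_y_2 = 7
width_2 = 7
depth_2 = 3
height_2 = 7.5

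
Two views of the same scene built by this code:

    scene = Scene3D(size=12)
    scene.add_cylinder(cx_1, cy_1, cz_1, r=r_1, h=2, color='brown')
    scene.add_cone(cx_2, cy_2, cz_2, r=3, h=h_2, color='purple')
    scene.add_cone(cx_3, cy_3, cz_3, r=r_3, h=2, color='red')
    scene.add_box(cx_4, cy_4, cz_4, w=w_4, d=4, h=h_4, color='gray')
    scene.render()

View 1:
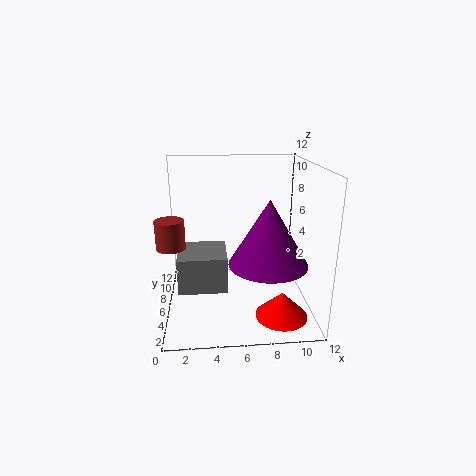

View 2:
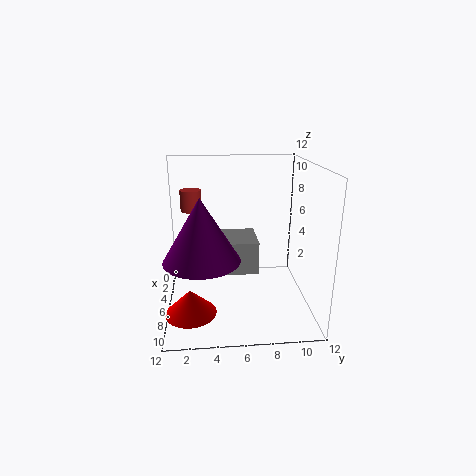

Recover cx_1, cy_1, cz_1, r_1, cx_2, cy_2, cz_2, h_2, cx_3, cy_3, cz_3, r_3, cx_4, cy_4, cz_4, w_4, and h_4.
cx_1 = 1
cy_1 = 2
cz_1 = 7
r_1 = 1
cx_2 = 8
cy_2 = 3
cz_2 = 5
h_2 = 5
cx_3 = 9
cy_3 = 2
cz_3 = 1
r_3 = 2
cx_4 = 1
cy_4 = 4
cz_4 = 2
w_4 = 4
h_4 = 3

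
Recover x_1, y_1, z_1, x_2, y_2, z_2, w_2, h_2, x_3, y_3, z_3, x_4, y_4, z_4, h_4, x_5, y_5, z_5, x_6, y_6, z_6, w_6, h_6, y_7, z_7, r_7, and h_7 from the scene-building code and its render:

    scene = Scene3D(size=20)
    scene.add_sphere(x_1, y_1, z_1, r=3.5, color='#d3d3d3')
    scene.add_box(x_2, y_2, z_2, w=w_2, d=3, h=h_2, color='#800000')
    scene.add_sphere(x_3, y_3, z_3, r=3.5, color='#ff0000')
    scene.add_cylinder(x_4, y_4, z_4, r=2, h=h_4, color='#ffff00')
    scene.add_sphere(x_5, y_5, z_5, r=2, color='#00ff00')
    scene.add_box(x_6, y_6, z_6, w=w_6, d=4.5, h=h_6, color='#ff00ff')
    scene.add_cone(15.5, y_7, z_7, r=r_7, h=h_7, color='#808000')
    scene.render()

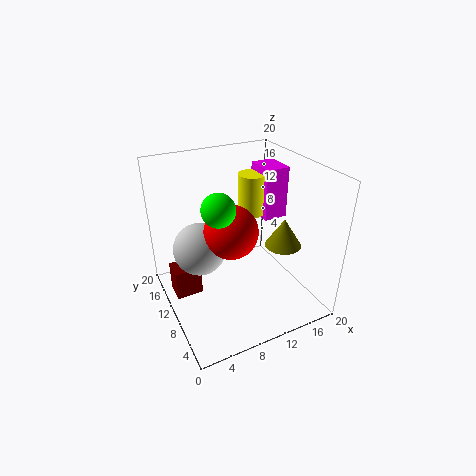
x_1 = 4.5
y_1 = 10.5
z_1 = 9.5
x_2 = 0.5
y_2 = 9
z_2 = 3.5
w_2 = 3.5
h_2 = 4
x_3 = 8
y_3 = 8
z_3 = 12.5
x_4 = 14
y_4 = 13.5
z_4 = 11.5
h_4 = 6
x_5 = 5.5
y_5 = 6
z_5 = 17
x_6 = 15
y_6 = 11
z_6 = 11
w_6 = 3.5
h_6 = 7.5
y_7 = 7
z_7 = 9
r_7 = 2.5
h_7 = 4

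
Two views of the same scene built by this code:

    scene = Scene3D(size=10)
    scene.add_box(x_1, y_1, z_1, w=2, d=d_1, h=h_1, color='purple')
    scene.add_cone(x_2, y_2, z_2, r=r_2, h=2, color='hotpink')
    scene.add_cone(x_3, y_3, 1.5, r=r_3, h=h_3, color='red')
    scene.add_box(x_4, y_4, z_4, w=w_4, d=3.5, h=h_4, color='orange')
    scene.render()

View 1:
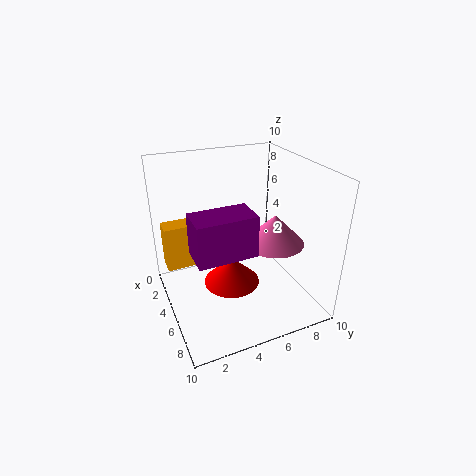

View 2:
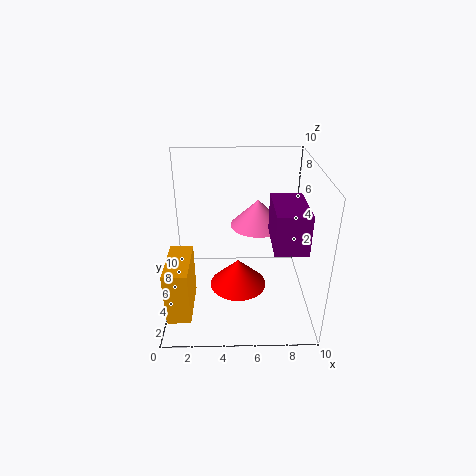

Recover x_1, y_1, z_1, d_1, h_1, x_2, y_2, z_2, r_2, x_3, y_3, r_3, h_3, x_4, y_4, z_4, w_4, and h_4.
x_1 = 7; y_1 = 1; z_1 = 6; d_1 = 3.5; h_1 = 2.5; x_2 = 6.5; y_2 = 7; z_2 = 5; r_2 = 2; x_3 = 5; y_3 = 4.5; r_3 = 2; h_3 = 2; x_4 = 0.5; y_4 = 0.5; z_4 = 1.5; w_4 = 1.5; h_4 = 3.5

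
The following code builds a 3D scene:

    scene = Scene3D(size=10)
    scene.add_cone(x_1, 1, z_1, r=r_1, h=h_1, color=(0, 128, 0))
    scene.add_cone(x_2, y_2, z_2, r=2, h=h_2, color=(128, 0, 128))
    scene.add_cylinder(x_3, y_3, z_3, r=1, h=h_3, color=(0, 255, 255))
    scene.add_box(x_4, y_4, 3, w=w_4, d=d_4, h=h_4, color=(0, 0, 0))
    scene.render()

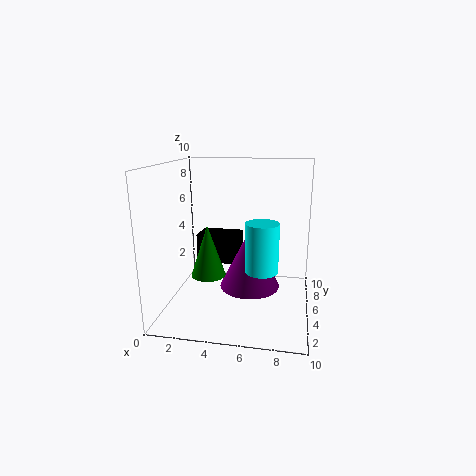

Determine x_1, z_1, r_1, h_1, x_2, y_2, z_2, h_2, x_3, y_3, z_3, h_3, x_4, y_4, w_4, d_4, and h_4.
x_1 = 4; z_1 = 4; r_1 = 1; h_1 = 3; x_2 = 6; y_2 = 4; z_2 = 2; h_2 = 4; x_3 = 7; y_3 = 2; z_3 = 4; h_3 = 3; x_4 = 2; y_4 = 5; w_4 = 3; d_4 = 2; h_4 = 2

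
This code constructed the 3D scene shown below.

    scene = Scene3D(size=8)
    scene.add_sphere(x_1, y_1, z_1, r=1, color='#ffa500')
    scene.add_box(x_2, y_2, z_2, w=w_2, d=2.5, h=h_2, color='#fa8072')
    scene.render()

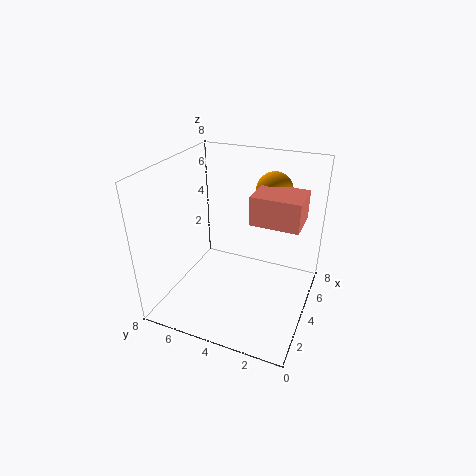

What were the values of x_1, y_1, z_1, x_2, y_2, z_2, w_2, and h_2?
x_1 = 5.5; y_1 = 2.5; z_1 = 6.5; x_2 = 3; y_2 = 0.5; z_2 = 5.5; w_2 = 2; h_2 = 1.5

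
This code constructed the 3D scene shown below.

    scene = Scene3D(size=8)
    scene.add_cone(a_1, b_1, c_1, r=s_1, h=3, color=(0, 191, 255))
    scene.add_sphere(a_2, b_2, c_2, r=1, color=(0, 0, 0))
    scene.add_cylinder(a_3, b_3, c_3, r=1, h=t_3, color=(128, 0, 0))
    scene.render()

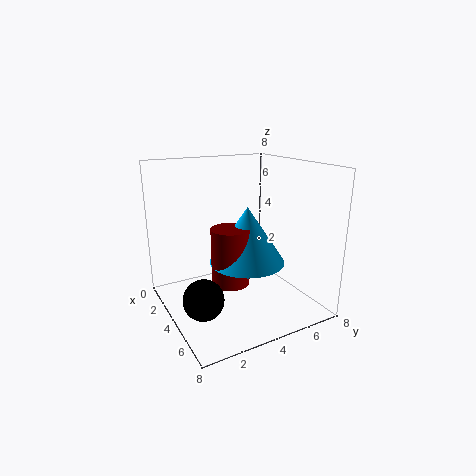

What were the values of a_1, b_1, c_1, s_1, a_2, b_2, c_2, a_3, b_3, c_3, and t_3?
a_1 = 5, b_1 = 4, c_1 = 3, s_1 = 2, a_2 = 6, b_2 = 1, c_2 = 2, a_3 = 5, b_3 = 3, c_3 = 2, t_3 = 3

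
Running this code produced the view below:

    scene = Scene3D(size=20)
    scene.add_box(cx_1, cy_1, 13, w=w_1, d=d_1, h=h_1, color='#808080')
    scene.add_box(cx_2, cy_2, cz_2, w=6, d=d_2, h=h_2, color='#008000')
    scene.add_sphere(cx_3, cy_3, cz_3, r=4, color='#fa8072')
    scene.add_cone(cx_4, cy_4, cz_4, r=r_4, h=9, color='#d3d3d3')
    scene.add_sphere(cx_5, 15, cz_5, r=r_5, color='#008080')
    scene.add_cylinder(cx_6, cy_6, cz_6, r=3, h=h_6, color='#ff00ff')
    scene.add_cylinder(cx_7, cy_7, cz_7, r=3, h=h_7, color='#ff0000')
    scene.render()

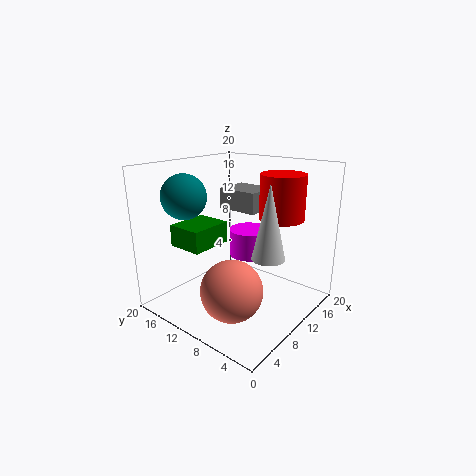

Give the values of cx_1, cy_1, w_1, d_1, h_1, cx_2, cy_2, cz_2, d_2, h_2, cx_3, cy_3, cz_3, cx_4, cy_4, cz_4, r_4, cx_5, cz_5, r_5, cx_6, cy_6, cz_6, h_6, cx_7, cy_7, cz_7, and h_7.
cx_1 = 12, cy_1 = 9, w_1 = 5, d_1 = 6, h_1 = 3, cx_2 = 4, cy_2 = 12, cz_2 = 9, d_2 = 5, h_2 = 3, cx_3 = 5, cy_3 = 7, cz_3 = 5, cx_4 = 7, cy_4 = 3, cz_4 = 10, r_4 = 2, cx_5 = 5, cz_5 = 16, r_5 = 3, cx_6 = 14, cy_6 = 11, cz_6 = 6, h_6 = 4, cx_7 = 13, cy_7 = 5, cz_7 = 13, h_7 = 6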